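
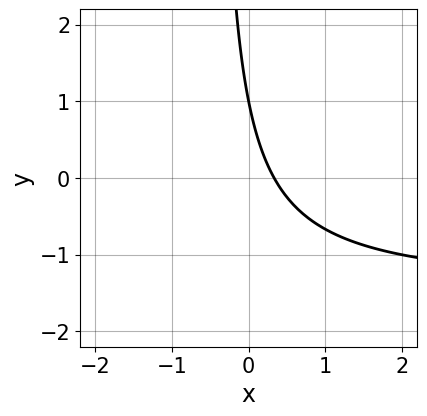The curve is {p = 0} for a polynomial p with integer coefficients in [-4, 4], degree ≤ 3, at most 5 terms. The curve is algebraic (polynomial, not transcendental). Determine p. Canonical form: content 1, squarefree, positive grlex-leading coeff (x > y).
2*x*y + 3*x + y - 1

1. deg p = 2. No degree-1 curve has this shape.
2. Against the integer gridlines: one y-axis crossing is at y = 1.
3. Solving for integer coefficients yields p as stated.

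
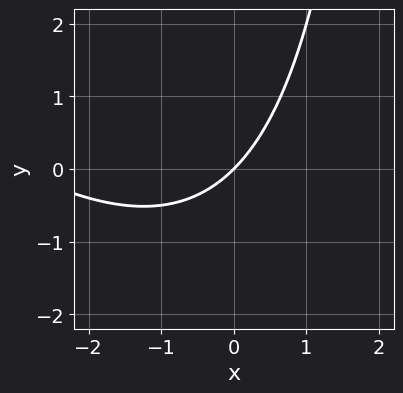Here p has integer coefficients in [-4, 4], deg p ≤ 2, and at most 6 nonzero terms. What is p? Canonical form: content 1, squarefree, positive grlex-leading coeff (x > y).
1. The degree is 2 — the shape is more complex than any degree-1 curve.
2. Against the integer gridlines: it meets the x-axis at x = 0 (among the integer gridlines); it crosses the y-axis at the gridline y = 0.
3. Assembling these constraints gives the stated polynomial.

x^2 + x*y + 3*x - 3*y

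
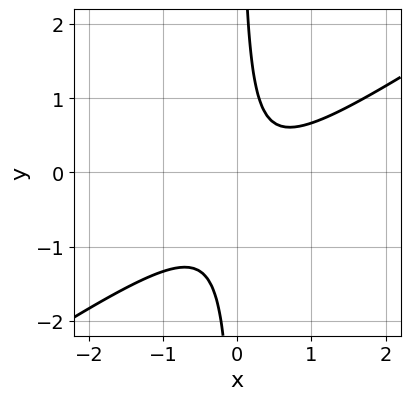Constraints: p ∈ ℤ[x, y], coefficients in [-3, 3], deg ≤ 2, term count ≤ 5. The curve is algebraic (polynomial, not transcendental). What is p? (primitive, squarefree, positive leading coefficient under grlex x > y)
2*x^2 - 3*x*y - x + 1

Degree: the shape is more complex than any degree-1 curve, so deg p = 2.
Observable constraints: no y-intercept at any integer in the box; the curve avoids every integer x-axis point in the box.
Together with the visible shape, these determine p as stated.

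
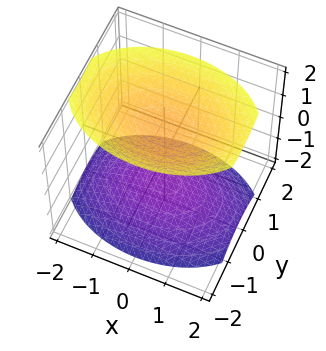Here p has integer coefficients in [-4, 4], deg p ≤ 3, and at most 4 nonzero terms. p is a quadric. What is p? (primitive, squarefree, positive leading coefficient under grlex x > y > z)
The picture has 2 separate pieces. Treating them together as one polynomial.
The degree is 2 — two separate bowl-shaped sheets opening away from each other; a quadric.
Symmetries: it's symmetric under z → −z, forcing even powers of z; the y ↦ −y reflection is a symmetry, so y appears only in even powers; it's symmetric under x → −x, forcing even powers of x.
Reading off the gridlines: no y-intercept at any integer in the box; it misses every integer gridline on the x-axis.
Matching integer coefficients to the picture gives p.

x^2 + 2*y^2 - 2*z^2 + 3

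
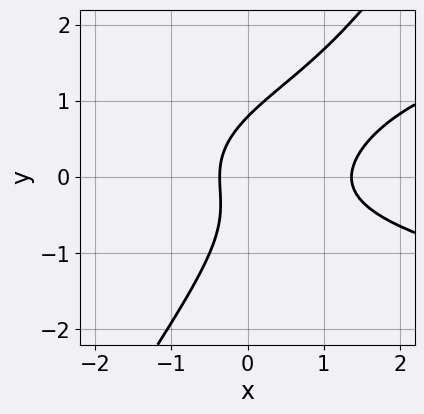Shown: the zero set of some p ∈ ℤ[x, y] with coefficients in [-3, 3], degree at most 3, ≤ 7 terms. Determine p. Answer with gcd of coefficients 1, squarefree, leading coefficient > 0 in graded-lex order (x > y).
3*x*y^2 - 2*y^3 - 2*x^2 + 2*x + 1

deg p = 3. A generic line meets the curve in up to 3 points.
Putting this together gives p.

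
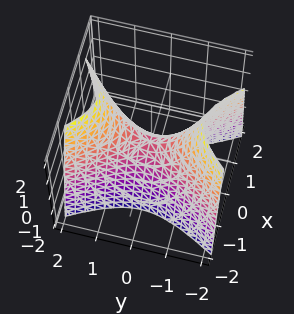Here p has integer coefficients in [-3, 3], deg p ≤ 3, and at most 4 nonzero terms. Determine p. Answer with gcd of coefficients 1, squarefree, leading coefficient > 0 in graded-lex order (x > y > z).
2*x^2 - y^2 + z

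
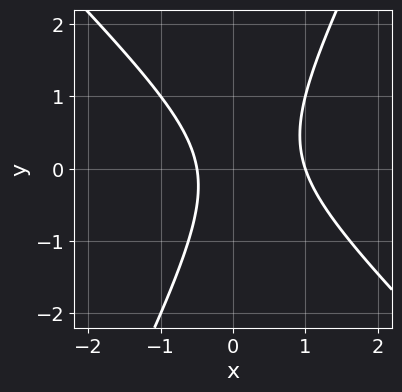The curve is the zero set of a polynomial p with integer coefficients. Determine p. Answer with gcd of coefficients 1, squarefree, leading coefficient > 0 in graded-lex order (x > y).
2*x^2 + x*y - y^2 - x - 1

First, degree: a generic line meets the curve in up to 2 points, so deg p = 2.
Then, observable constraints: it meets the x-axis at x = 1 (among the integer gridlines); the curve avoids every integer y-axis point in the box.
Finally, these observations pin down the coefficients.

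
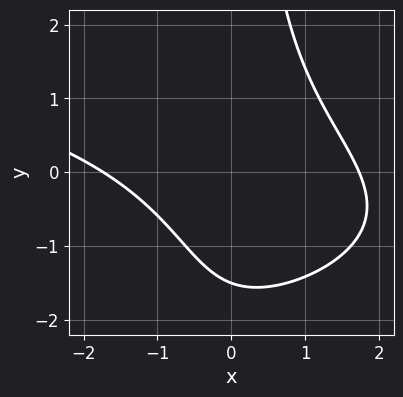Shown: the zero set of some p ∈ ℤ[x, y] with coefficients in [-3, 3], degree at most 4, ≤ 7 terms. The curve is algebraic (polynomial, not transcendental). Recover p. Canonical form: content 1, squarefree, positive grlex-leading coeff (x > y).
1. deg p = 3. A generic line meets the curve in up to 3 points.
2. Putting this together gives p.

x*y^2 + x^2 + 2*x*y - 2*y - 3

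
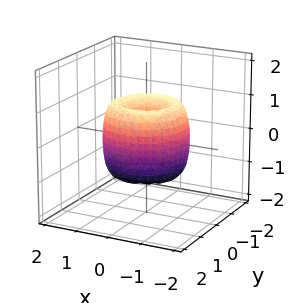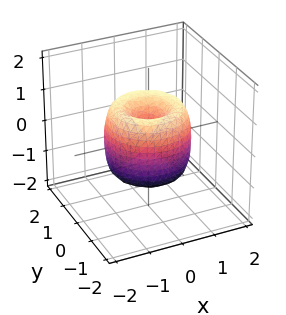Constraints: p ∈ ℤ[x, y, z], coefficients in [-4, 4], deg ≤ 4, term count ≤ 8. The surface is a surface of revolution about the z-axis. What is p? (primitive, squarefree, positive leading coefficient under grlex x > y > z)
2*x^4 + 4*x^2*y^2 + 2*y^4 - 3*x^2 - 3*y^2 + z^2

deg p = 4.
Symmetries: rotational symmetry about the z-axis ⇒ p depends on x, y only through x² + y².
Checking where it meets the axes: it crosses the y-axis at the gridline y = 0; it meets the z-axis at z = 0 (among the integer gridlines); one x-axis crossing is at x = 0; a circular section at z = 0 has radius between 1 and 2.
Assembling these constraints gives the stated polynomial.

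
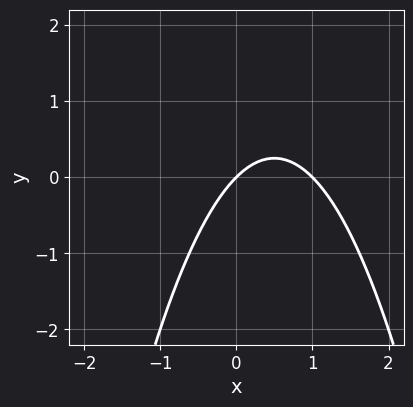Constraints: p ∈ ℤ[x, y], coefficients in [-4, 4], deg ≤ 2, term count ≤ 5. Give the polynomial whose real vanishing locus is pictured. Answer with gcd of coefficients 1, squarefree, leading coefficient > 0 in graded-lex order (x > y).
First, deg p = 2. No degree-1 curve has this shape.
Next, observable constraints: it meets the y-axis at y = 0 (among the integer gridlines); among the integer gridlines, it crosses the x-axis at x ∈ {0, 1}.
Finally, fitting integer coefficients to these (and the overall shape) gives p.

x^2 - x + y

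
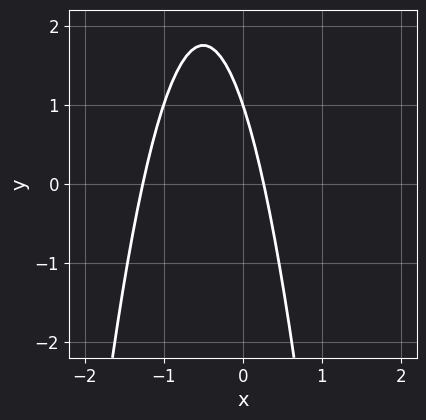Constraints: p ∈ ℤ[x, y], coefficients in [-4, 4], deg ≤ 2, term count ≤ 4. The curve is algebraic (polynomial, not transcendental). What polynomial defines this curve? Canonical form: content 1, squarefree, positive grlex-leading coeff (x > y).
The degree is 2 — the shape is more complex than any degree-1 curve.
Reading off the gridlines: it meets the y-axis at y = 1 (among the integer gridlines).
These observations pin down the coefficients.

3*x^2 + 3*x + y - 1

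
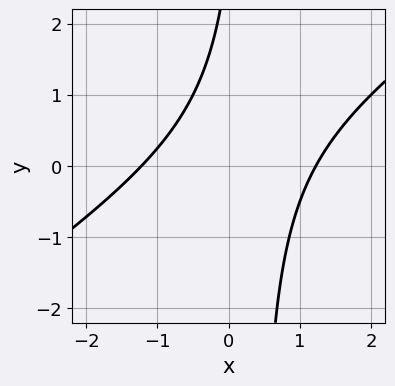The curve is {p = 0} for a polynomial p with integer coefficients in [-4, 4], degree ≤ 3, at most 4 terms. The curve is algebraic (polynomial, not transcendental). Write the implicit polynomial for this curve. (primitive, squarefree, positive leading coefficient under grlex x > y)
(a) deg p = 2. No degree-1 curve has this shape.
(b) Reading off the gridlines: it misses every integer gridline on the y-axis.
(c) These observations pin down the coefficients.

2*x^2 - 3*x*y + y - 3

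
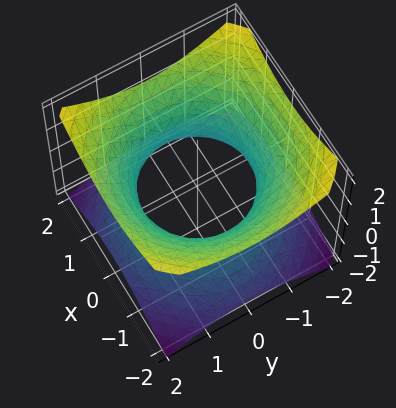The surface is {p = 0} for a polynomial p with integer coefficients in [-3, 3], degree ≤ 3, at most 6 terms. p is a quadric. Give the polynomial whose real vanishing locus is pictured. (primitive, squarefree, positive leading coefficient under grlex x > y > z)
2*x^2 + 2*y^2 - 3*z^2 - 3

(a) The degree is 2 — an hourglass — one-sheet hyperboloid; a quadric.
(b) Symmetries: mirror symmetry z ↦ −z ⇒ only even powers of z; the z-axis is an axis of rotation, so x and y enter only as x² + y².
(c) From the visible intercepts: a circular section at z = 1 has radius between 1 and 2; no z-intercept at any integer in the box.
(d) Matching integer coefficients to the picture gives p.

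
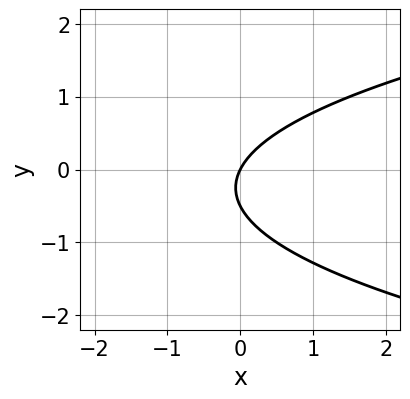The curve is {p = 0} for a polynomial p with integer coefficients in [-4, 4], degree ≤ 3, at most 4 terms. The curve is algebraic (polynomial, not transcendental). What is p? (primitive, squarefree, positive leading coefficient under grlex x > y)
First, the degree is 2 — the shape is more complex than any degree-1 curve.
Then, reading off the gridlines: one y-axis crossing is at y = 0; it meets the x-axis at x = 0 (among the integer gridlines).
Finally, matching integer coefficients to the picture gives p.

2*y^2 - 2*x + y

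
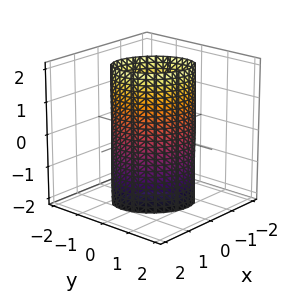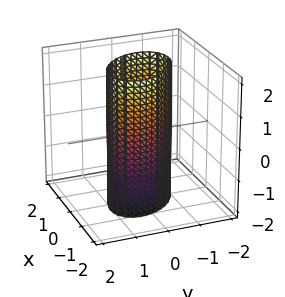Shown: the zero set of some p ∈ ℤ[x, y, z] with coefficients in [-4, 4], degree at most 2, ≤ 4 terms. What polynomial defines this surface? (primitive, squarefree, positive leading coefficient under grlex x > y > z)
3*x^2 + 2*x*y + 3*y^2 - 3

First, the degree is 2 — the shape is more complex than any degree-1 surface.
Then, reading off the gridlines: the y-axis gridline crossings are at y ∈ {-1, 1}; among the integer gridlines, it crosses the x-axis at x ∈ {-1, 1}.
Finally, fitting integer coefficients to these (and the overall shape) gives p.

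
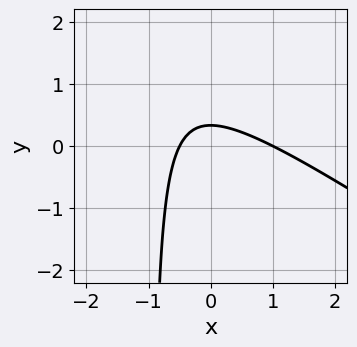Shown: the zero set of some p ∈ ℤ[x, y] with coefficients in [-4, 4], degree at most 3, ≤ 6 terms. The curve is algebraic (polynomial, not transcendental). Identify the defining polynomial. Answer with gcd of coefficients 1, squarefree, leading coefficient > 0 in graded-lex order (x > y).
2*x^2 + 3*x*y - x + 3*y - 1

First, degree: no degree-1 curve has this shape, so deg p = 2.
Then, reading off the gridlines: one x-axis crossing is at x = 1.
Finally, together with the visible shape, these determine p as stated.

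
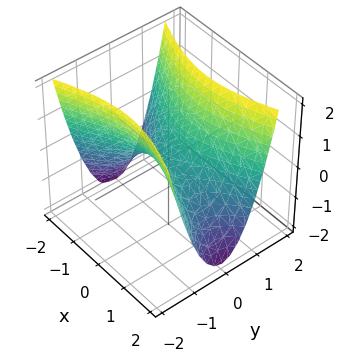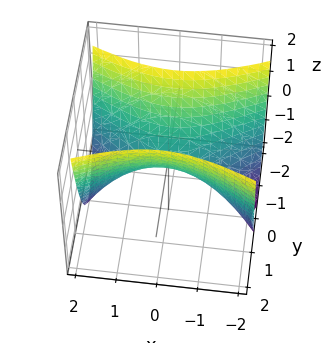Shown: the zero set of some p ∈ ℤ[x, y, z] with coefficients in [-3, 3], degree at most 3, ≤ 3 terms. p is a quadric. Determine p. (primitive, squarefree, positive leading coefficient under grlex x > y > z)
1. Degree: a hyperbolic paraboloid; a quadric, so deg p = 2.
2. Symmetries: mirror symmetry y ↦ −y ⇒ only even powers of y; mirror symmetry x ↦ −x ⇒ only even powers of x.
3. From the axis intercepts and sections: one x-axis crossing is at x = 0; it meets the z-axis at z = 0 (among the integer gridlines); it crosses the y-axis at the gridline y = 0.
4. The integer polynomial consistent with all of this is the stated p.

x^2 - 3*y^2 + 2*z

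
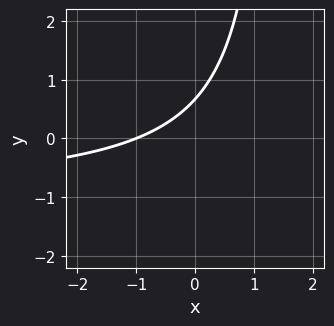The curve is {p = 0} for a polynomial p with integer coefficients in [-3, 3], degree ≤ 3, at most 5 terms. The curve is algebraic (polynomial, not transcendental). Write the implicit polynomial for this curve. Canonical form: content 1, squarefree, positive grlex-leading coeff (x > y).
The degree is 2 — a generic line meets the curve in up to 2 points.
Against the integer gridlines: it crosses the x-axis at the gridline x = -1.
Putting this together gives p.

2*x*y + 2*x - 3*y + 2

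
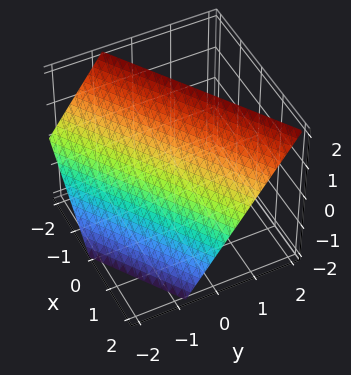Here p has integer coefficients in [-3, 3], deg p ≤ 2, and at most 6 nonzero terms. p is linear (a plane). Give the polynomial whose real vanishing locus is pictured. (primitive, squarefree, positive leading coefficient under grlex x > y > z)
2*x - 3*y + 2*z - 2

1. Degree: every cross-section is a straight line — this is a plane, so deg p = 1.
2. Checking where it meets the axes: it crosses the x-axis at the gridline x = 1; it meets the z-axis at z = 1 (among the integer gridlines).
3. These observations pin down the coefficients.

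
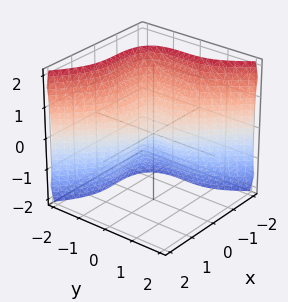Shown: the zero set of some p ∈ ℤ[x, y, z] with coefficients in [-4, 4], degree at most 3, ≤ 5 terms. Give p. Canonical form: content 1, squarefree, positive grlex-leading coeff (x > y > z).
(a) Degree: a generic line meets the surface in up to 3 points, so deg p = 3.
(b) Checking where it meets the axes: one x-axis crossing is at x = 0; one z-axis crossing is at z = 0; it meets the y-axis at y = 0 (among the integer gridlines).
(c) Putting this together gives p.

3*x^3 + 3*y^3 + 2*z^2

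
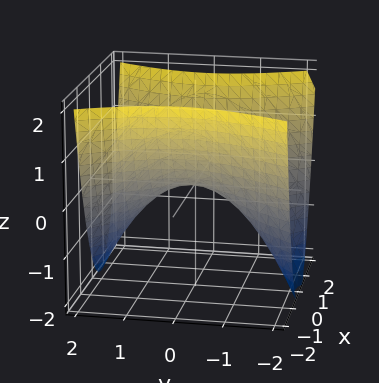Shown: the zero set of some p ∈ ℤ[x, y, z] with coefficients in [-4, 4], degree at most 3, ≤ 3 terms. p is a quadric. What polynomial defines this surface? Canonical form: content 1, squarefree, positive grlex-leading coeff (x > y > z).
The degree is 2 — a hyperbolic paraboloid; a quadric.
Symmetries: the x ↦ −x reflection is a symmetry, so x appears only in even powers; it's symmetric under y → −y, forcing even powers of y.
Checking where it meets the axes: it meets the z-axis at z = 0 (among the integer gridlines); it crosses the y-axis at the gridline y = 0.
The integer polynomial consistent with all of this is the stated p.

2*x^2 - y^2 - 2*z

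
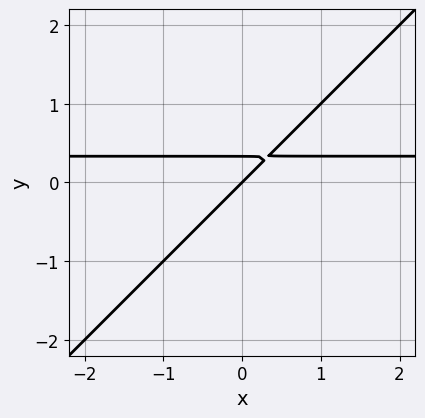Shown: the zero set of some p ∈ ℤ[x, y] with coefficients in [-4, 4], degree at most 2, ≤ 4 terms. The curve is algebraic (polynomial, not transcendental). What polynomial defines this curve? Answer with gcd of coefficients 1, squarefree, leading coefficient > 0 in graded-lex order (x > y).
1. The degree is 2 — the shape is more complex than any degree-1 curve.
2. Reading off the gridlines: it crosses the y-axis at the gridline y = 0; it crosses the x-axis at the gridline x = 0.
3. Putting this together gives p.

3*x*y - 3*y^2 - x + y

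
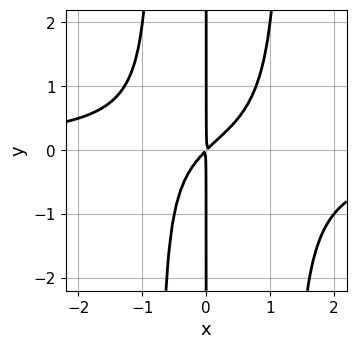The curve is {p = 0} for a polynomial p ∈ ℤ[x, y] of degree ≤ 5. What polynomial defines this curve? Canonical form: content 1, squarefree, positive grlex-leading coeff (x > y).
First, deg p = 4. The shape is more complex than any degree-3 curve.
Then, checking where it meets the axes: the visible y-axis segment lies entirely on the curve.
Finally, the integer polynomial consistent with all of this is the stated p.

2*x^3*y - x^2*y + 2*x^2 - 2*x*y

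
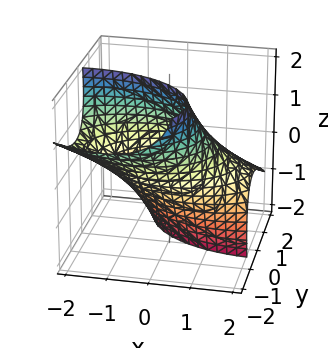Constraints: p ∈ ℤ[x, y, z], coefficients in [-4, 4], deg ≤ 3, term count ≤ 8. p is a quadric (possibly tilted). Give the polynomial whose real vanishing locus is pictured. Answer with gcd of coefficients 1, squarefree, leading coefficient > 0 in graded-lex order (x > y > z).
(a) deg p = 2.
(b) The integer polynomial consistent with all of this is the stated p.

x^2 + 2*x*z + 2*y^2 + 3*y*z + z^2 - 3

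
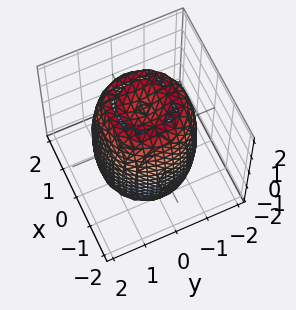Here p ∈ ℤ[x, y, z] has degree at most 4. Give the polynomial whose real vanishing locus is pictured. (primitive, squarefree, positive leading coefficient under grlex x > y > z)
1. Degree: the shape is more complex than any degree-3 surface, so deg p = 4.
2. Symmetries: rotational symmetry about the z-axis ⇒ p depends on x, y only through x² + y².
3. From the visible intercepts: a circular section at z = -2 has radius between 0 and 1.
4. Together with the visible shape, these determine p as stated.

2*x^4 + 4*x^2*y^2 + 2*y^4 - 3*x^2 - 3*y^2 + z^2 - 3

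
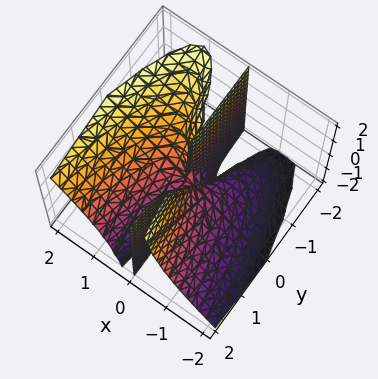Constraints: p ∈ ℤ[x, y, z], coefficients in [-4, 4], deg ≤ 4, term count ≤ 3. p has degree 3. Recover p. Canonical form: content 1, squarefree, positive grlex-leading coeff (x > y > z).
First, the degree is 3 — a generic line meets the surface in up to 3 points.
Then, from the visible intercepts: it meets the x-axis at x = 0 (among the integer gridlines); the visible z-axis segment lies entirely on the surface; every point of the y-axis in the box is on the surface.
Finally, together with the visible shape, these determine p as stated.

2*x^3 - 2*x^2*z - x*y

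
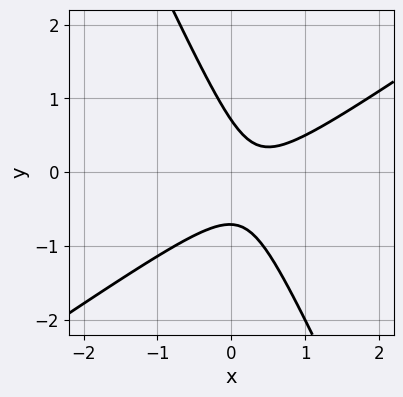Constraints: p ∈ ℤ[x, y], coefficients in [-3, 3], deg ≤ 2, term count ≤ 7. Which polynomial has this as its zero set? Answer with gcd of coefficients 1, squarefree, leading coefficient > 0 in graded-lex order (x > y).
3*x^2 - 3*x*y - 2*y^2 - 2*x + 1

1. Degree: no degree-1 curve has this shape, so deg p = 2.
2. Observable constraints: no x-intercept at any integer in the box.
3. These observations pin down the coefficients.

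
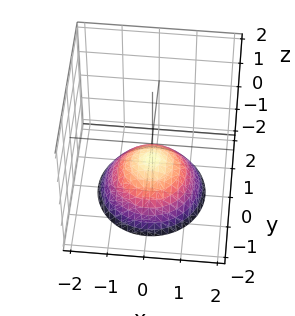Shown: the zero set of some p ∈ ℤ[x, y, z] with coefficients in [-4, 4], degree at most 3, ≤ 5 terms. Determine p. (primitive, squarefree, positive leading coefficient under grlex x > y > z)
1. Degree: the shape is more complex than any degree-1 surface, so deg p = 2.
2. Symmetry: every cross-section ⟂ z is a circle, so x, y appear only via x² + y².
3. Against the integer gridlines: a circular section at z = -1 has radius between 0 and 1; no y-intercept at any integer in the box; no x-intercept at any integer in the box.
4. The integer polynomial consistent with all of this is the stated p.

2*x^2 + 2*y^2 + 3*z + 2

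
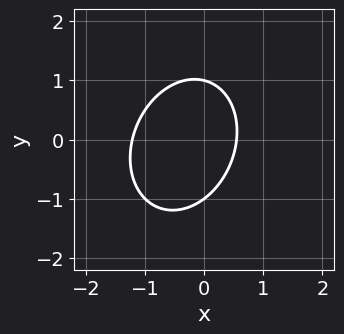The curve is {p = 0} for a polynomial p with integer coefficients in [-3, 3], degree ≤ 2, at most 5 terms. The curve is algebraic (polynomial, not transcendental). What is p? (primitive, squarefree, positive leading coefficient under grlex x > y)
3*x^2 - x*y + 2*y^2 + 2*x - 2

First, degree: the shape is more complex than any degree-1 curve, so deg p = 2.
Then, from the visible intercepts: the y-axis gridline crossings are at y ∈ {-1, 1}.
Finally, assembling these constraints gives the stated polynomial.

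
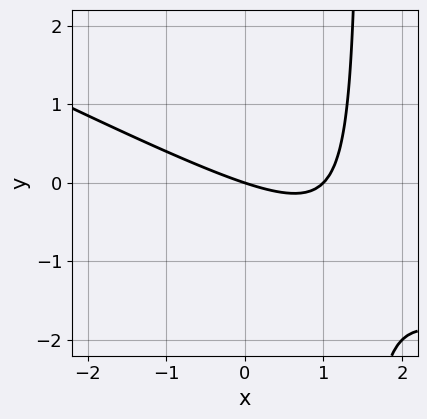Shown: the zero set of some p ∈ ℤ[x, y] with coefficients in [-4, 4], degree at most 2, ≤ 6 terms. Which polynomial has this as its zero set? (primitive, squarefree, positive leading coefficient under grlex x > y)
x^2 + 2*x*y - x - 3*y

The degree is 2 — a generic line meets the curve in up to 2 points.
Against the integer gridlines: it meets the y-axis at y = 0 (among the integer gridlines); among the integer gridlines, it crosses the x-axis at x ∈ {0, 1}.
Solving for integer coefficients yields p as stated.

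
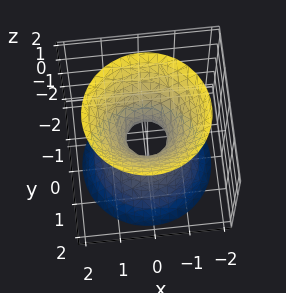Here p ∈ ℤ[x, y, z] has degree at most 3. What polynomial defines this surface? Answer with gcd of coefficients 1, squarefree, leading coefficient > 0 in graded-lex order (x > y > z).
1. The degree is 2 — an hourglass — one-sheet hyperboloid; a quadric.
2. Symmetries: mirror symmetry z ↦ −z ⇒ only even powers of z; the z-axis is an axis of rotation, so x and y enter only as x² + y².
3. From the visible intercepts: a circular section at z = 2 has radius between 1 and 2; it misses every integer gridline on the z-axis.
4. Fitting integer coefficients to these (and the overall shape) gives p.

3*x^2 + 3*y^2 - 2*z^2 - 1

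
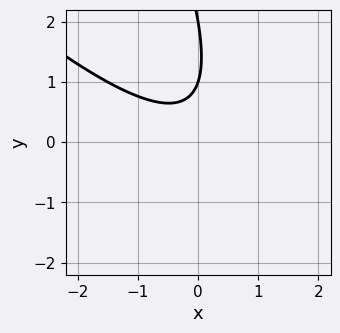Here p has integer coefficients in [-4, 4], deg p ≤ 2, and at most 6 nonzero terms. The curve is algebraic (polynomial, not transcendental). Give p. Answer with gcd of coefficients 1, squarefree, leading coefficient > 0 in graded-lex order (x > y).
2*x^2 + 3*x*y + y^2 - 3*y + 2

1. Degree: a generic line meets the curve in up to 2 points, so deg p = 2.
2. From the visible intercepts: the curve avoids every integer x-axis point in the box; the y-axis gridline crossings are at y ∈ {1, 2}.
3. Assembling these constraints gives the stated polynomial.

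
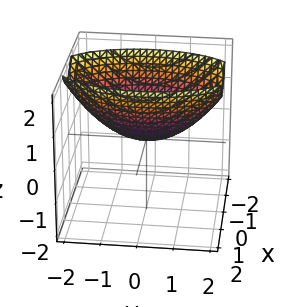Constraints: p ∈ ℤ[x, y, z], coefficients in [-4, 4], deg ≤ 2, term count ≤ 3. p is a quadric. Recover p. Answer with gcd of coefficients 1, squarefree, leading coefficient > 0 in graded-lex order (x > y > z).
3*x^2 + y^2 - 3*z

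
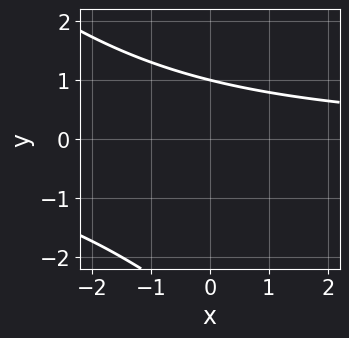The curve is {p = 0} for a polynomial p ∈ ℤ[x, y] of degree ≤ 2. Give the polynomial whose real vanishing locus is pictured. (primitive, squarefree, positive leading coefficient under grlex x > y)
1. The degree is 2 — no degree-1 curve has this shape.
2. From the axis intercepts and sections: the curve avoids every integer x-axis point in the box; one y-axis crossing is at y = 1.
3. Putting this together gives p.

x*y + y^2 + 2*y - 3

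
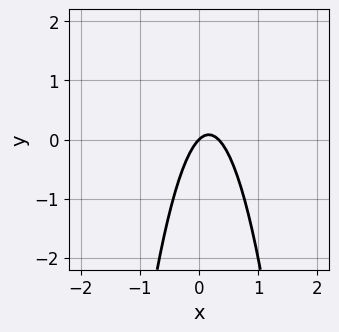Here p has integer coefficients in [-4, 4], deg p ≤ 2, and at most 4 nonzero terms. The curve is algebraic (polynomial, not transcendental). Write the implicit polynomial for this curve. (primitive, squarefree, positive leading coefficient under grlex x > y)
3*x^2 - x + y

1. deg p = 2.
2. Observable constraints: it crosses the y-axis at the gridline y = 0; it meets the x-axis at x = 0 (among the integer gridlines).
3. Matching integer coefficients to the picture gives p.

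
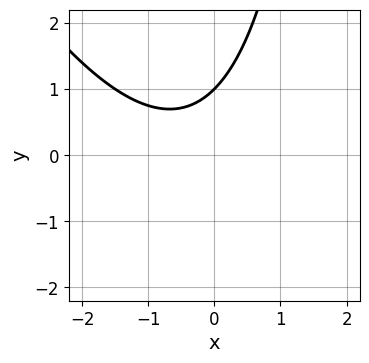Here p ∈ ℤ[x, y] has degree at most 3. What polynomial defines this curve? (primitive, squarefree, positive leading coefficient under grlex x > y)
First, deg p = 2.
Then, observable constraints: it misses every integer gridline on the x-axis; one y-axis crossing is at y = 1.
Finally, these observations pin down the coefficients.

2*x^2 + x*y + 2*x - 3*y + 3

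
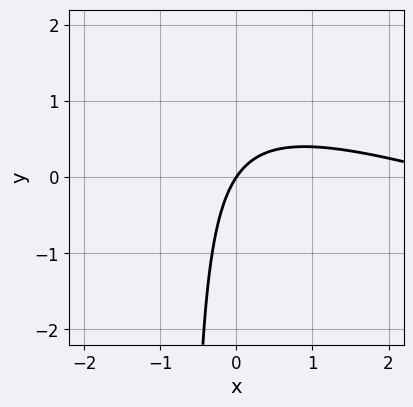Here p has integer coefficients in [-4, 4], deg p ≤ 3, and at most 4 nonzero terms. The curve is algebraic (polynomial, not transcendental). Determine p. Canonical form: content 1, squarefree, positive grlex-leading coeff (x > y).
(a) Degree: a generic line meets the curve in up to 2 points, so deg p = 2.
(b) Observable constraints: it crosses the x-axis at the gridline x = 0; it crosses the y-axis at the gridline y = 0.
(c) Solving for integer coefficients yields p as stated.

x^2 + 3*x*y - 3*x + 2*y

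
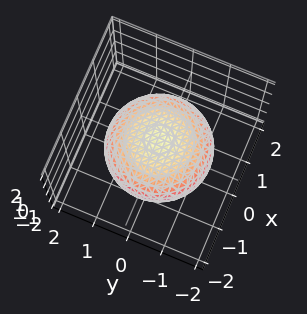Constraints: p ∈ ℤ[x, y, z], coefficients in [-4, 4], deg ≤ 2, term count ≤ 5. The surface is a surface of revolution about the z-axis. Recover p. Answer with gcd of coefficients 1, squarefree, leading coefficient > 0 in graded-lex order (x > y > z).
x^2 + y^2 + 2*z^2 - 2

deg p = 2.
Symmetries: rotational symmetry about the z-axis ⇒ p depends on x, y only through x² + y².
Reading off the gridlines: among the integer gridlines, it crosses the z-axis at z ∈ {-1, 1}; a circular section at z = 0 has radius between 1 and 2.
Solving for integer coefficients yields p as stated.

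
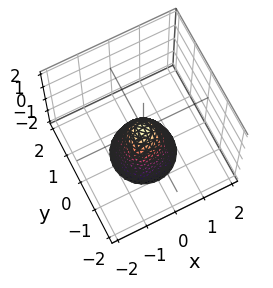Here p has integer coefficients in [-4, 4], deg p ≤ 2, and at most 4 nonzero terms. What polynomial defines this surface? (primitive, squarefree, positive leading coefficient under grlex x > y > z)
2*x^2 + 2*y^2 + z

(a) deg p = 2.
(b) Symmetries: the z-axis is an axis of rotation, so x and y enter only as x² + y².
(c) From the axis intercepts and sections: it meets the x-axis at x = 0 (among the integer gridlines); a circular section at z = -2 has radius exactly 1; it meets the y-axis at y = 0 (among the integer gridlines).
(d) Assembling these constraints gives the stated polynomial.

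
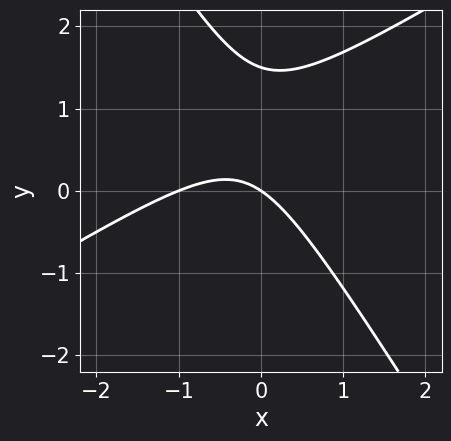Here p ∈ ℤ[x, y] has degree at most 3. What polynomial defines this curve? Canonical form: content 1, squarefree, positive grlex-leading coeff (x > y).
2*x^2 - 2*x*y - 2*y^2 + 2*x + 3*y

First, deg p = 2.
Next, reading off the gridlines: the x-axis gridline crossings are at x ∈ {-1, 0}; it crosses the y-axis at the gridline y = 0.
Finally, together with the visible shape, these determine p as stated.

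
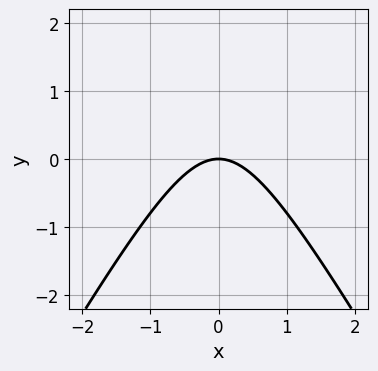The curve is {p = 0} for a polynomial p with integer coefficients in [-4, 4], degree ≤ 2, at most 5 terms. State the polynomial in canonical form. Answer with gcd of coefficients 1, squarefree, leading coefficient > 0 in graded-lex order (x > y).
3*x^2 - y^2 + 3*y

(a) deg p = 2. No degree-1 curve has this shape.
(b) Symmetries: mirror symmetry x ↦ −x ⇒ only even powers of x.
(c) From the visible intercepts: it crosses the x-axis at the gridline x = 0; one y-axis crossing is at y = 0.
(d) Assembling these constraints gives the stated polynomial.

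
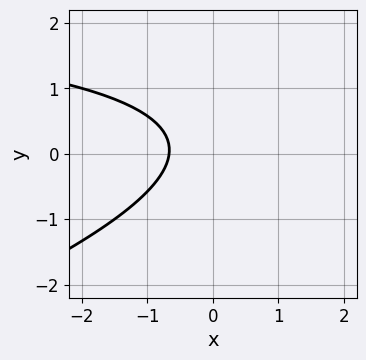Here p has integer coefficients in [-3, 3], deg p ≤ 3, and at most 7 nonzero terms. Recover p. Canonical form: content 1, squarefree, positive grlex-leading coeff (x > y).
x*y - 3*y^2 - 3*x + y - 2

deg p = 2.
From the visible intercepts: the curve avoids every integer y-axis point in the box.
Together with the visible shape, these determine p as stated.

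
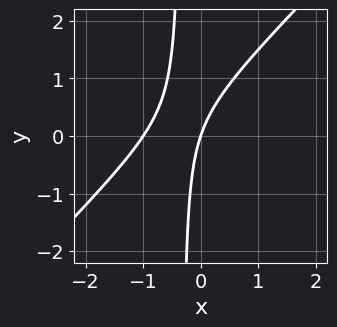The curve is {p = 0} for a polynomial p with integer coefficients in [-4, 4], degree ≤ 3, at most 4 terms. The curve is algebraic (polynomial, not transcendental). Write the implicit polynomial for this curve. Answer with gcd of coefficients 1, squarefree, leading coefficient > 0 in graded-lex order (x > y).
3*x^2 - 3*x*y + 3*x - y

First, the degree is 2 — no degree-1 curve has this shape.
Then, against the integer gridlines: among the integer gridlines, it crosses the x-axis at x ∈ {-1, 0}; it crosses the y-axis at the gridline y = 0.
Finally, these observations pin down the coefficients.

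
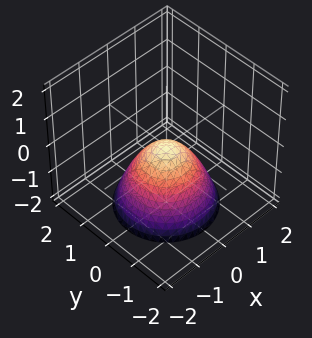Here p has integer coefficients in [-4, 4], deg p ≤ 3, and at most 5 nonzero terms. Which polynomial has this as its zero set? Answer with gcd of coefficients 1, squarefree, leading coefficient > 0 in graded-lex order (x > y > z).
x^2 + y^2 + z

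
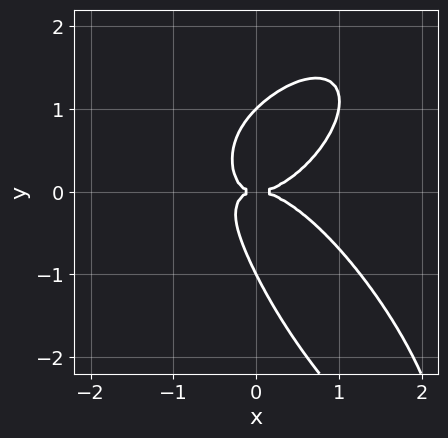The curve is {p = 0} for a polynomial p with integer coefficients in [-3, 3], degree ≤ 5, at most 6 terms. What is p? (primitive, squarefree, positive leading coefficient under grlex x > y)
First, deg p = 4.
Next, against the integer gridlines: among the integer gridlines, it crosses the y-axis at y ∈ {-1, 0, 1}; it crosses the x-axis at the gridline x = 0.
Finally, fitting integer coefficients to these (and the overall shape) gives p.

2*x^4 + x*y^3 + y^4 - 3*x*y^2 - y^2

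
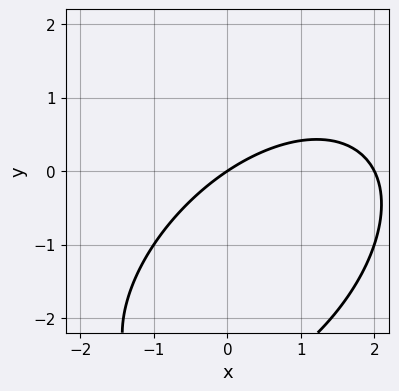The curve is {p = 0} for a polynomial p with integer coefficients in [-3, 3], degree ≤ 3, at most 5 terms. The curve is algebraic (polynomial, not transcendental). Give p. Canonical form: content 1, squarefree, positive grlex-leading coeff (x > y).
x^2 - x*y + y^2 - 2*x + 3*y

1. deg p = 2. The shape is more complex than any degree-1 curve.
2. From the visible intercepts: one y-axis crossing is at y = 0; the x-axis gridline crossings are at x ∈ {0, 2}.
3. Fitting integer coefficients to these (and the overall shape) gives p.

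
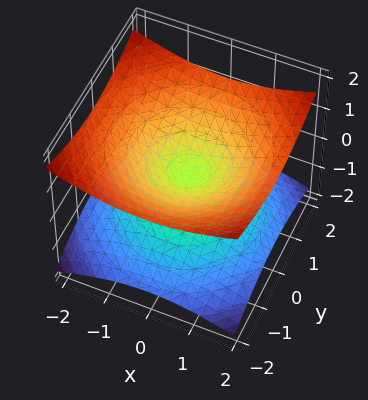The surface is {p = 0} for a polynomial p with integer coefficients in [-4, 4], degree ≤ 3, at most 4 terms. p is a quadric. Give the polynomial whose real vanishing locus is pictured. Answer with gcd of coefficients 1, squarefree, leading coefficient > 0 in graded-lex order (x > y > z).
1. Degree: a double cone through the origin; a quadric, so deg p = 2.
2. Symmetries: the surface is invariant under rotation about z: p = q(x² + y², z); it's symmetric under z → −z, forcing even powers of z.
3. Against the integer gridlines: it crosses the x-axis at the gridline x = 0; it meets the z-axis at z = 0 (among the integer gridlines).
4. Fitting integer coefficients to these (and the overall shape) gives p.

x^2 + y^2 - 3*z^2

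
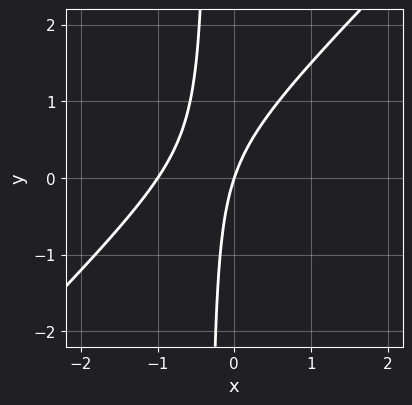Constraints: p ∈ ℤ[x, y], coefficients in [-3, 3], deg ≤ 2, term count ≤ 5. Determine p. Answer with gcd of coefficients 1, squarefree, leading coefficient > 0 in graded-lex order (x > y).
3*x^2 - 3*x*y + 3*x - y

First, the degree is 2 — no degree-1 curve has this shape.
Then, reading off the gridlines: the x-axis gridline crossings are at x ∈ {-1, 0}; it meets the y-axis at y = 0 (among the integer gridlines).
Finally, putting this together gives p.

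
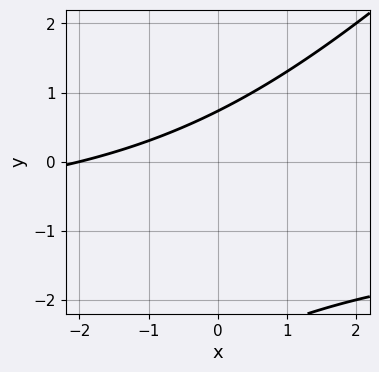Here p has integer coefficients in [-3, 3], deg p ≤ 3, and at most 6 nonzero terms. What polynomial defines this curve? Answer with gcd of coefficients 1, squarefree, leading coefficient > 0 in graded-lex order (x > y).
1. deg p = 2. A generic line meets the curve in up to 2 points.
2. Against the integer gridlines: it meets the x-axis at x = -2 (among the integer gridlines).
3. Solving for integer coefficients yields p as stated.

x*y - y^2 + x - 2*y + 2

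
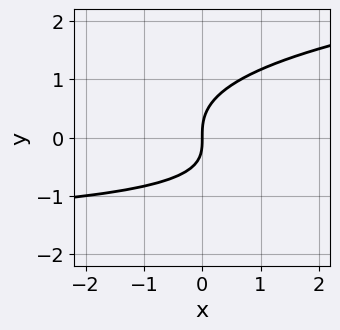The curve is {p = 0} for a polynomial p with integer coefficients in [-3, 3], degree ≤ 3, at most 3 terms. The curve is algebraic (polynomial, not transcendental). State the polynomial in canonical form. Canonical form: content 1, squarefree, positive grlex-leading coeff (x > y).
First, the degree is 3 — a generic line meets the curve in up to 3 points.
Then, against the integer gridlines: it crosses the x-axis at the gridline x = 0; one y-axis crossing is at y = 0.
Finally, solving for integer coefficients yields p as stated.

2*y^3 - x*y - 2*x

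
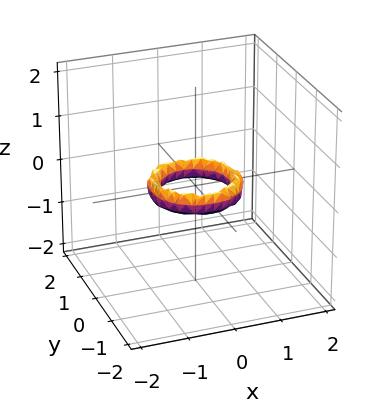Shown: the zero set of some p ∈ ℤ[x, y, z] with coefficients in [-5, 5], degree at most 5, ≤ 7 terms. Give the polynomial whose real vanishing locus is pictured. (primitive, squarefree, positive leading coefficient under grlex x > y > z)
2*x^4 + 4*x^2*y^2 + 2*y^4 - 3*x^2 - 3*y^2 + 2*z^2 + 1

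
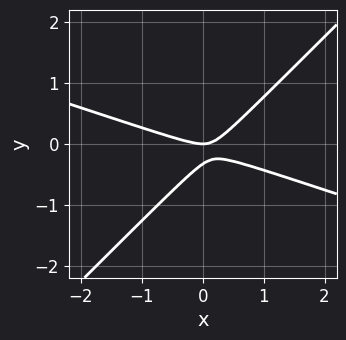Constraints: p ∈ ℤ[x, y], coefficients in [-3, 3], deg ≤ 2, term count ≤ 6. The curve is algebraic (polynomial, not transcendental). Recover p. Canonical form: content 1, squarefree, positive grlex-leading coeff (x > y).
The degree is 2 — no degree-1 curve has this shape.
Against the integer gridlines: it meets the x-axis at x = 0 (among the integer gridlines); it meets the y-axis at y = 0 (among the integer gridlines).
Putting this together gives p.

x^2 + 2*x*y - 3*y^2 - y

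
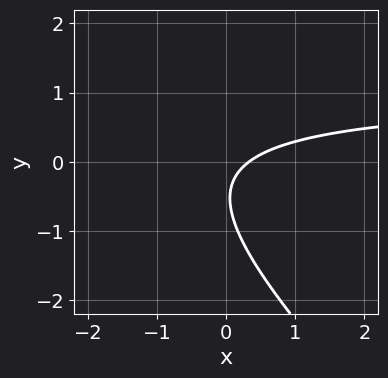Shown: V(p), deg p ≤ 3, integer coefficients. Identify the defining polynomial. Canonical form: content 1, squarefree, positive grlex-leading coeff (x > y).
Degree: a generic line meets the curve in up to 2 points, so deg p = 2.
Reading off the gridlines: no y-intercept at any integer in the box.
Solving for integer coefficients yields p as stated.

3*x*y + 3*y^2 - 3*x + 3*y + 1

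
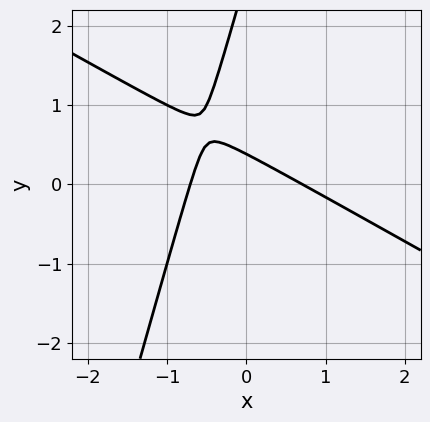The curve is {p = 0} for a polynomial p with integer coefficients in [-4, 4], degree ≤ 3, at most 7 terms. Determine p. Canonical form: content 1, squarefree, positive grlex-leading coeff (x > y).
(a) deg p = 2. No degree-1 curve has this shape.
(b) Putting this together gives p.

2*x^2 + 3*x*y - y^2 + 3*y - 1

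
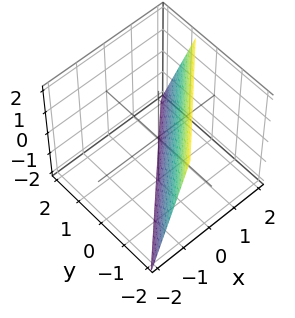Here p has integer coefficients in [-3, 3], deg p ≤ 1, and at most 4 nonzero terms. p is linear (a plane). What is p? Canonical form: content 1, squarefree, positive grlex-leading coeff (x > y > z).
1. The degree is 1 — the surface is flat (a plane).
2. Observable constraints: it meets the z-axis at z = -2 (among the integer gridlines).
3. Putting this together gives p.

3*x - 3*y - z - 2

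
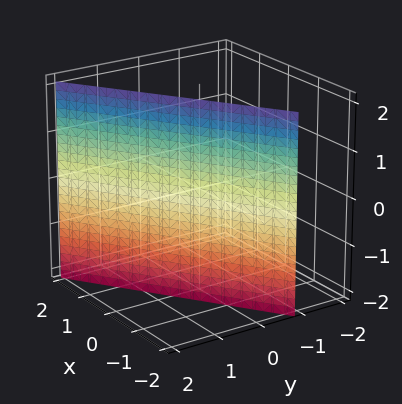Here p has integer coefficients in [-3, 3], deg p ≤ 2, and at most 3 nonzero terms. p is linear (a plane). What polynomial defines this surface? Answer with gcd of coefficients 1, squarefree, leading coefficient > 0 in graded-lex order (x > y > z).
(a) The degree is 1 — the surface is flat (a plane).
(b) Observable constraints: one x-axis crossing is at x = -1; it misses every integer gridline on the z-axis.
(c) Matching integer coefficients to the picture gives p.

2*x - 3*y + 2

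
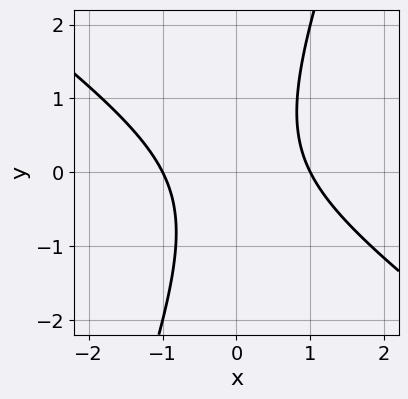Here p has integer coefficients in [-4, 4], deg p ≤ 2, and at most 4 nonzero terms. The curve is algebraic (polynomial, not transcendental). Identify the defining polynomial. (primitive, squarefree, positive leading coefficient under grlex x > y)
2*x^2 + 2*x*y - y^2 - 2

1. The degree is 2 — a generic line meets the curve in up to 2 points.
2. Checking where it meets the axes: the curve avoids every integer y-axis point in the box; among the integer gridlines, it crosses the x-axis at x ∈ {-1, 1}.
3. Assembling these constraints gives the stated polynomial.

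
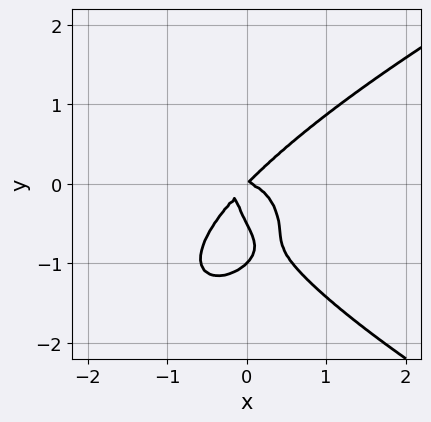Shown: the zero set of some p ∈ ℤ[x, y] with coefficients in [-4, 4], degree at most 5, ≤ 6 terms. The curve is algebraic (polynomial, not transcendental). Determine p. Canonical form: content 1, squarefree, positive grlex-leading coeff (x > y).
2*y^4 - 3*x^3 + 3*y^3 - x*y + y^2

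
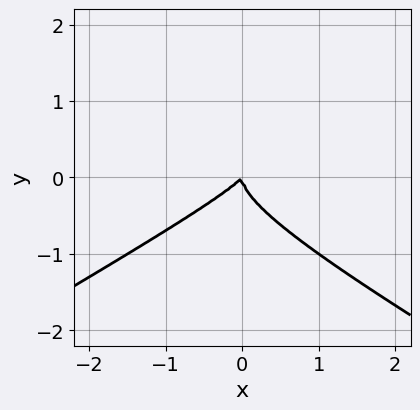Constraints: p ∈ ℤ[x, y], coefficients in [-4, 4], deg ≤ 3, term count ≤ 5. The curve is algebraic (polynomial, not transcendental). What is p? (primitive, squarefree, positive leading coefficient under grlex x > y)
x^2*y - 3*y^3 - x^2 + x*y

1. Degree: a generic line meets the curve in up to 3 points, so deg p = 3.
2. Checking where it meets the axes: one y-axis crossing is at y = 0; it crosses the x-axis at the gridline x = 0.
3. Solving for integer coefficients yields p as stated.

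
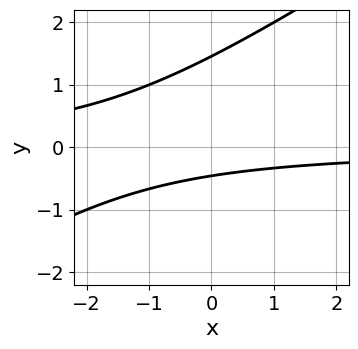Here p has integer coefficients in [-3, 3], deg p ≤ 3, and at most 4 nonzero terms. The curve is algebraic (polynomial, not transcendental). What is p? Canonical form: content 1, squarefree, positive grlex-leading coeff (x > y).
First, deg p = 2. No degree-1 curve has this shape.
Next, from the axis intercepts and sections: it misses every integer gridline on the x-axis.
Finally, the integer polynomial consistent with all of this is the stated p.

2*x*y - 3*y^2 + 3*y + 2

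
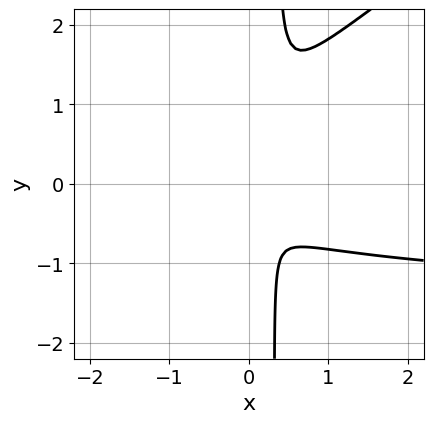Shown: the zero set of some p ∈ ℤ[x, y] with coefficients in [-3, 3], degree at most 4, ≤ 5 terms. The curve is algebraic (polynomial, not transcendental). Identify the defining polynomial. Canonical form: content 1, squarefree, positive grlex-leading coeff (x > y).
2*x^2*y - 3*x*y^2 + 3*x^2 + y^2

First, deg p = 3.
Finally, matching integer coefficients to the picture gives p.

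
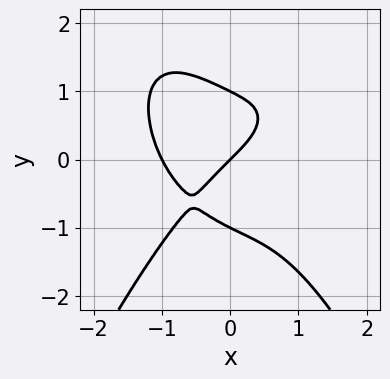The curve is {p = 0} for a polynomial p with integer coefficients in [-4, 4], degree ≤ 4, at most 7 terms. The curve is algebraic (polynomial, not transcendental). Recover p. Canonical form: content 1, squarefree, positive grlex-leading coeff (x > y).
First, degree: the shape is more complex than any degree-3 curve, so deg p = 4.
Then, observable constraints: the x-axis gridline crossings are at x ∈ {-1, 0}; among the integer gridlines, it crosses the y-axis at y ∈ {-1, 0, 1}.
Finally, together with the visible shape, these determine p as stated.

2*x^4 - x^2*y + 2*y^3 + 2*x - 2*y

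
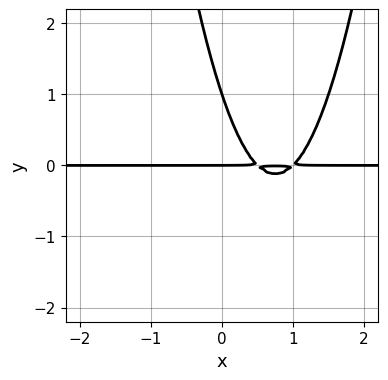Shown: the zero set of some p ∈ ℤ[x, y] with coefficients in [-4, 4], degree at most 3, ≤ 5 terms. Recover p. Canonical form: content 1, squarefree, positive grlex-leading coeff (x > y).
(a) deg p = 3. The shape is more complex than any degree-2 curve.
(b) Observable constraints: the y-axis gridline crossings are at y ∈ {0, 1}; every point of the x-axis in the box is on the curve.
(c) Matching integer coefficients to the picture gives p.

2*x^2*y - 3*x*y - y^2 + y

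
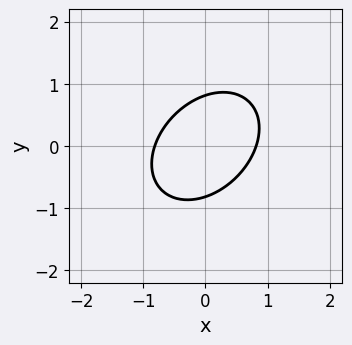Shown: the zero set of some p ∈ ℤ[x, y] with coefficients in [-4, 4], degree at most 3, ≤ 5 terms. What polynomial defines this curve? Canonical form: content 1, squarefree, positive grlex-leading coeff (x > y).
3*x^2 - 2*x*y + 3*y^2 - 2

1. The degree is 2 — the shape is more complex than any degree-1 curve.
2. Putting this together gives p.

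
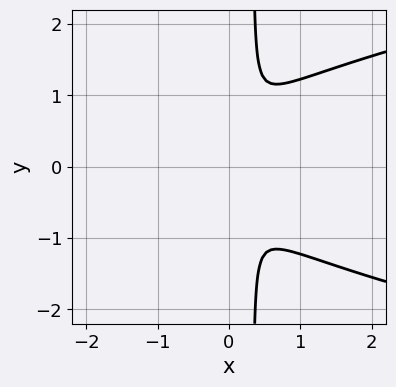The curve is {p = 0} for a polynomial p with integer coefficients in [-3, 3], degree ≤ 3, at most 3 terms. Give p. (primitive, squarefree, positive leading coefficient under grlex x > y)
Degree: a generic line meets the curve in up to 3 points, so deg p = 3.
Symmetries: the y ↦ −y reflection is a symmetry, so y appears only in even powers.
Matching integer coefficients to the picture gives p.

3*x*y^2 - 3*x^2 - y^2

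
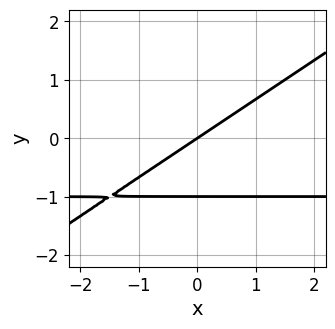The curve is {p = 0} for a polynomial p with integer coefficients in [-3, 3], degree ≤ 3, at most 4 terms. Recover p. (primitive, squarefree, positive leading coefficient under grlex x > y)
2*x*y - 3*y^2 + 2*x - 3*y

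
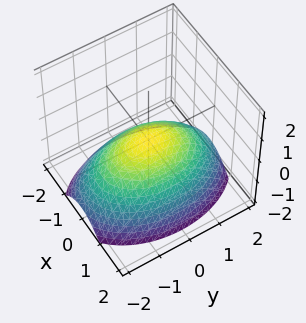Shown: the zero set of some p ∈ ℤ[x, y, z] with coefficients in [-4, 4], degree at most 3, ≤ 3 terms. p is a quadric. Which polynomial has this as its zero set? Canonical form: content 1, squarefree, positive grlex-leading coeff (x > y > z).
deg p = 2. A single bowl opening along one axis; a quadric.
Symmetries: mirror symmetry y ↦ −y ⇒ only even powers of y; it's symmetric under x → −x, forcing even powers of x.
From the visible intercepts: it meets the y-axis at y = 0 (among the integer gridlines); it crosses the z-axis at the gridline z = 0.
Solving for integer coefficients yields p as stated.

2*x^2 + y^2 + 3*z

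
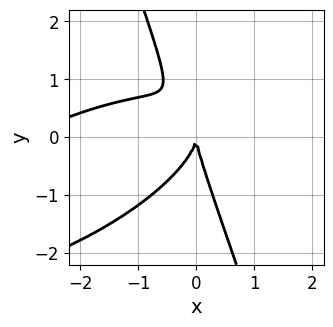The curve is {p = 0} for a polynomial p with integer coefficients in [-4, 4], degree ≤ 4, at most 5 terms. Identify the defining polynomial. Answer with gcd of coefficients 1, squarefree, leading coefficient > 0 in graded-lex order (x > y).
x^3 - 2*x^2*y + 2*x*y^2 + y^3 + 3*x^2

1. Degree: the shape is more complex than any degree-2 curve, so deg p = 3.
2. Reading off the gridlines: it crosses the y-axis at the gridline y = 0; it crosses the x-axis at the gridline x = 0.
3. Putting this together gives p.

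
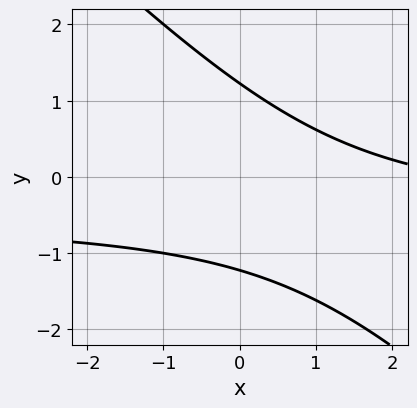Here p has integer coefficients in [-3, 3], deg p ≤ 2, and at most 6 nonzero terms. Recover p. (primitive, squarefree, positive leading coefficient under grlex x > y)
2*x*y + 2*y^2 + x - 3

deg p = 2. No degree-1 curve has this shape.
Checking where it meets the axes: it misses every integer gridline on the x-axis.
Matching integer coefficients to the picture gives p.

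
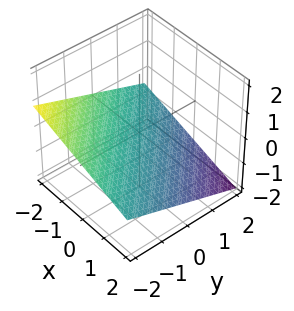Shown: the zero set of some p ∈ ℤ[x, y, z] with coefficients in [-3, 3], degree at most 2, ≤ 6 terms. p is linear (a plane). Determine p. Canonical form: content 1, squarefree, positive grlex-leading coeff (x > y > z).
x + y + 3*z + 2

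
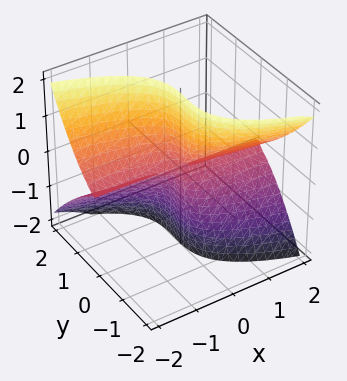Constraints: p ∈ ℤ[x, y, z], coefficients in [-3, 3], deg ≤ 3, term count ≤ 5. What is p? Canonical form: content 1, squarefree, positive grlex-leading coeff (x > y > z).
3*x*z^2 + 3*y^3 + y^2*z

(a) deg p = 3.
(b) Against the integer gridlines: it meets the y-axis at y = 0 (among the integer gridlines); every point of the z-axis in the box is on the surface; the visible x-axis segment lies entirely on the surface.
(c) Solving for integer coefficients yields p as stated.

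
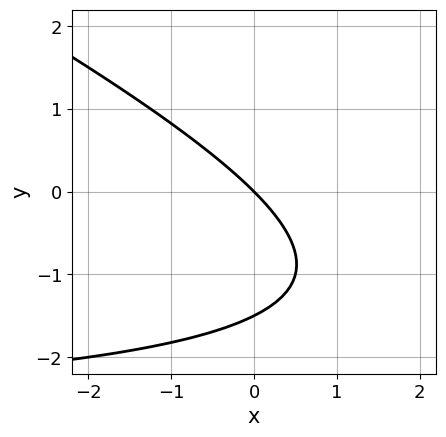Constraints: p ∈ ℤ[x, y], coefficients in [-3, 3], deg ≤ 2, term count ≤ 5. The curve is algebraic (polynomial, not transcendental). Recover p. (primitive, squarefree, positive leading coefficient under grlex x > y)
First, deg p = 2. A generic line meets the curve in up to 2 points.
Next, against the integer gridlines: it meets the y-axis at y = 0 (among the integer gridlines); it crosses the x-axis at the gridline x = 0.
Finally, the integer polynomial consistent with all of this is the stated p.

x*y + 2*y^2 + 3*x + 3*y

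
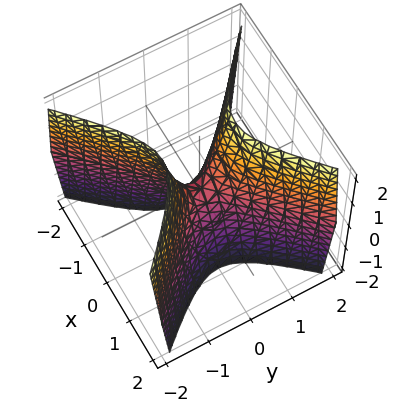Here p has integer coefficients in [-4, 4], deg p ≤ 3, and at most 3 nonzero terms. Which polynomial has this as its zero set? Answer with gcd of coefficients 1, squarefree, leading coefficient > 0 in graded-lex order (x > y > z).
3*x^2 - 3*y^2 + z

Degree: a saddle surface; a quadric, so deg p = 2.
Symmetries: mirror symmetry x ↦ −x ⇒ only even powers of x; the y ↦ −y reflection is a symmetry, so y appears only in even powers.
From the axis intercepts and sections: it crosses the z-axis at the gridline z = 0; it crosses the y-axis at the gridline y = 0; it meets the x-axis at x = 0 (among the integer gridlines).
Putting this together gives p.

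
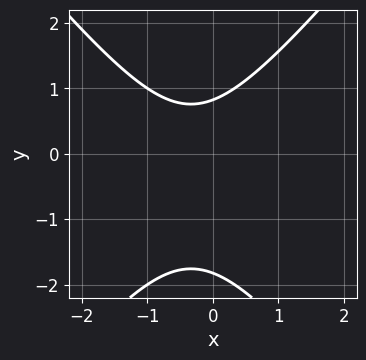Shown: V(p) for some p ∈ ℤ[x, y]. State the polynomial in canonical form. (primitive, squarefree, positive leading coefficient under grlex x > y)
3*x^2 - 2*y^2 + 2*x - 2*y + 3

(a) Degree: the shape is more complex than any degree-1 curve, so deg p = 2.
(b) Reading off the gridlines: the curve avoids every integer x-axis point in the box.
(c) Putting this together gives p.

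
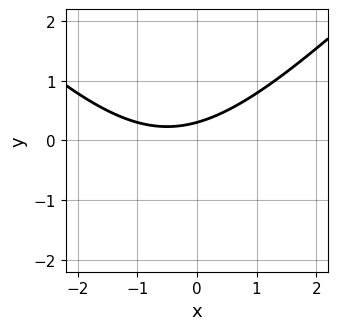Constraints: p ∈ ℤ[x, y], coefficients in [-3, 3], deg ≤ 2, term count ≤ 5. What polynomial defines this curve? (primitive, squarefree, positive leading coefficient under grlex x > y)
x^2 - y^2 + x - 3*y + 1

(a) deg p = 2. The shape is more complex than any degree-1 curve.
(b) Observable constraints: the curve avoids every integer x-axis point in the box.
(c) These observations pin down the coefficients.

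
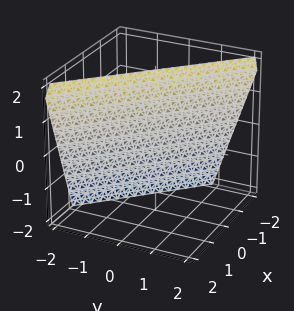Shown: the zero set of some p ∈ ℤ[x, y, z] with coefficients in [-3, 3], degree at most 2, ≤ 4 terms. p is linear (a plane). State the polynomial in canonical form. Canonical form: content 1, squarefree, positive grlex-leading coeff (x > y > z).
1. Degree: every cross-section is a straight line — this is a plane, so deg p = 1.
2. Reading off the gridlines: it crosses the z-axis at the gridline z = 2.
3. Together with the visible shape, these determine p as stated.

3*x + 3*y - z + 2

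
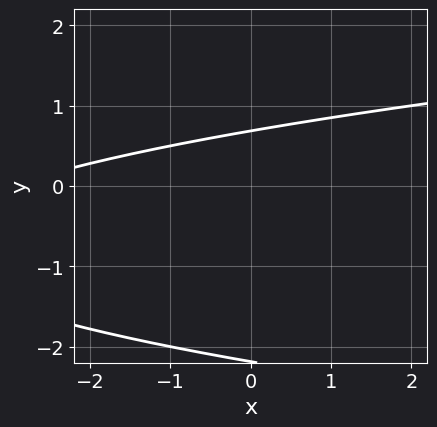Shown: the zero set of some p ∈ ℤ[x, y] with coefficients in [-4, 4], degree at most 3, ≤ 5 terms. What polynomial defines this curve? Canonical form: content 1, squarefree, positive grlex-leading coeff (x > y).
1. deg p = 2. A generic line meets the curve in up to 2 points.
2. From the visible intercepts: no x-intercept at any integer in the box.
3. Together with the visible shape, these determine p as stated.

2*y^2 - x + 3*y - 3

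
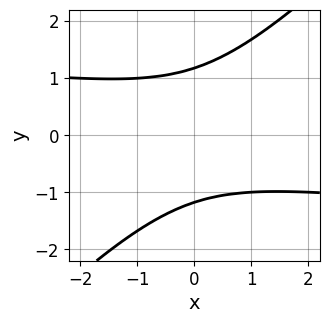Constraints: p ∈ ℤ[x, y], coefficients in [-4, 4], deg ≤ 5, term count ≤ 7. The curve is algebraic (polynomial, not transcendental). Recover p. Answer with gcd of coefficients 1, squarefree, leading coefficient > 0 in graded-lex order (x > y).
(a) deg p = 4. No degree-3 curve has this shape.
(b) From the axis intercepts and sections: the curve avoids every integer x-axis point in the box.
(c) Fitting integer coefficients to these (and the overall shape) gives p.

3*x*y^3 - 3*y^4 + x^2 + 2*y^2 + 3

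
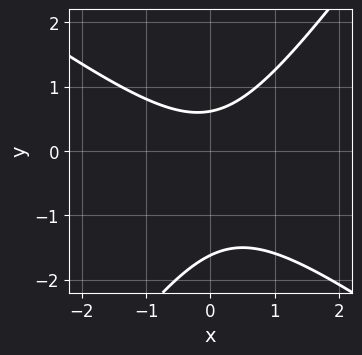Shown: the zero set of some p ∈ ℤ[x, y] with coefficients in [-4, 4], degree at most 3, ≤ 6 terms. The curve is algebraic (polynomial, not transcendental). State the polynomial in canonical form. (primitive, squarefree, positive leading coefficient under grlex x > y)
3*x^2 + 2*x*y - 3*y^2 - 3*y + 3

(a) Degree: a generic line meets the curve in up to 2 points, so deg p = 2.
(b) Checking where it meets the axes: no x-intercept at any integer in the box.
(c) Fitting integer coefficients to these (and the overall shape) gives p.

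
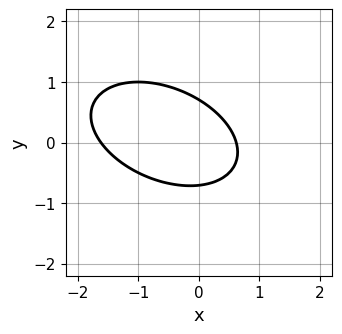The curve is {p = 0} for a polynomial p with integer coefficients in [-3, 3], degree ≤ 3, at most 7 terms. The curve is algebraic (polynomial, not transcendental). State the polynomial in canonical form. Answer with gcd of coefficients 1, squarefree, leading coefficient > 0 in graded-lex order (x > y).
First, the degree is 2 — a generic line meets the curve in up to 2 points.
Finally, matching integer coefficients to the picture gives p.

x^2 + x*y + 2*y^2 + x - 1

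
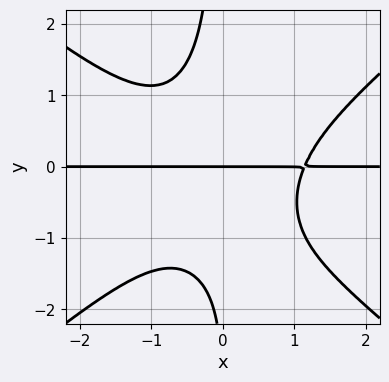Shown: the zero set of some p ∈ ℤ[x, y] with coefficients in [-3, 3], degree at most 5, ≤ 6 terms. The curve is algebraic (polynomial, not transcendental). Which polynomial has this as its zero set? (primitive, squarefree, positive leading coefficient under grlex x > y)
2*x^3*y - 3*x*y^3 - 2*x*y^2 - y^2 - 3*y

(a) deg p = 4. A generic line meets the curve in up to 4 points.
(b) Reading off the gridlines: it meets the y-axis at y = 0 (among the integer gridlines); every point of the x-axis in the box is on the curve.
(c) The integer polynomial consistent with all of this is the stated p.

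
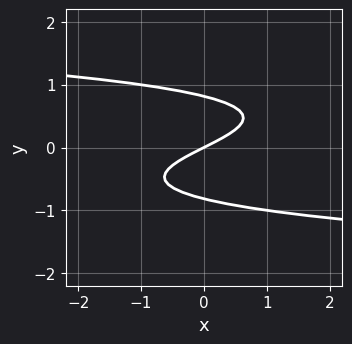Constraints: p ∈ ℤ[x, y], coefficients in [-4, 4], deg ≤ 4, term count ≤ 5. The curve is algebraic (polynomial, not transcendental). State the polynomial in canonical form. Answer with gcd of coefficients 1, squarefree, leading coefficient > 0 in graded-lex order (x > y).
1. deg p = 3. No degree-2 curve has this shape.
2. Reading off the gridlines: one x-axis crossing is at x = 0; it crosses the y-axis at the gridline y = 0.
3. Together with the visible shape, these determine p as stated.

3*y^3 + x - 2*y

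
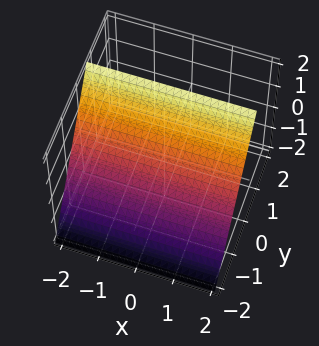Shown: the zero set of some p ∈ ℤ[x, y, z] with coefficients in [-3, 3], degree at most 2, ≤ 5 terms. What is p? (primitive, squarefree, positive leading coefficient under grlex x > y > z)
Degree: every cross-section is a straight line — this is a plane, so deg p = 1.
Observable constraints: it crosses the z-axis at the gridline z = 1; the surface avoids every integer x-axis point in the box.
Fitting integer coefficients to these (and the overall shape) gives p.

3*y - 2*z + 2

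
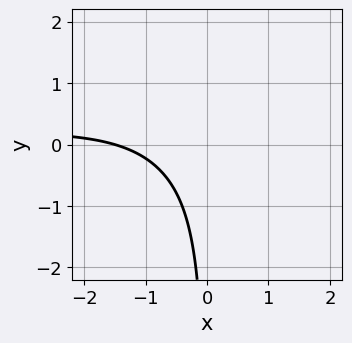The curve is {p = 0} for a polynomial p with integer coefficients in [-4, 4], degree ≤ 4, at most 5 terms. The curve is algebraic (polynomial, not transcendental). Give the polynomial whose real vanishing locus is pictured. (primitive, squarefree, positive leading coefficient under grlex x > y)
x^2*y + 2*x*y^2 - 3*x*y + 2*x + 3

First, the degree is 3 — no degree-2 curve has this shape.
Next, reading off the gridlines: it misses every integer gridline on the y-axis.
Finally, together with the visible shape, these determine p as stated.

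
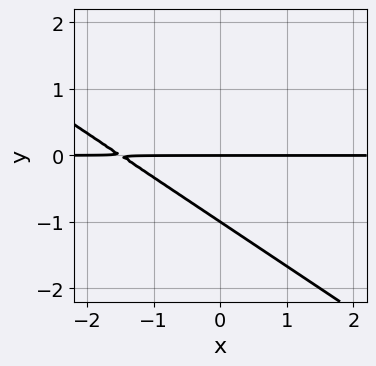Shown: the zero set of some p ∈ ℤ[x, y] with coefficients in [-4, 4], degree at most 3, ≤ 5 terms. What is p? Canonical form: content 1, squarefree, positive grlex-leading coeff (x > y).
2*x*y + 3*y^2 + 3*y

First, the degree is 2 — the shape is more complex than any degree-1 curve.
Then, checking where it meets the axes: every point of the x-axis in the box is on the curve; the y-axis gridline crossings are at y ∈ {-1, 0}.
Finally, these observations pin down the coefficients.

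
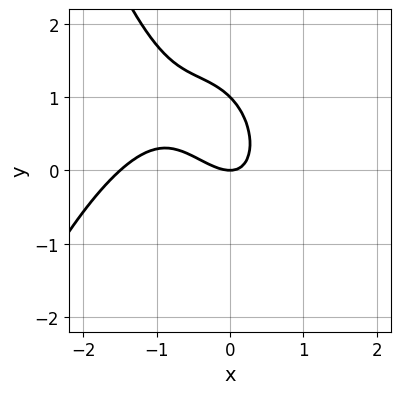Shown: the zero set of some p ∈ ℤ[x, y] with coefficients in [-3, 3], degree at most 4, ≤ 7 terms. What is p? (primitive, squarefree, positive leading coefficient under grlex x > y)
2*x^3 + 3*x^2 + 2*x*y + 2*y^2 - 2*y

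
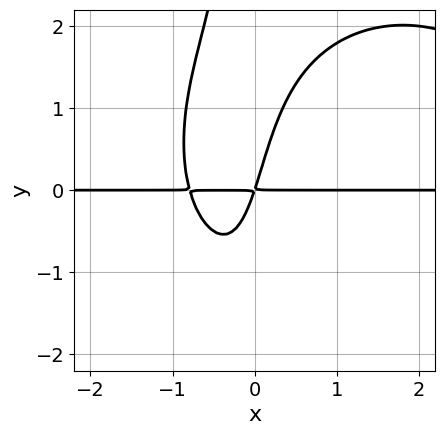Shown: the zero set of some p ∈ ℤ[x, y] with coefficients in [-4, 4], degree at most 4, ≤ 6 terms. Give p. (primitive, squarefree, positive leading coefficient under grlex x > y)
x^3*y + x*y^3 - 3*x^2*y - 3*x*y + y^2

The degree is 4 — a generic line meets the curve in up to 4 points.
Checking where it meets the axes: every point of the x-axis in the box is on the curve.
The integer polynomial consistent with all of this is the stated p.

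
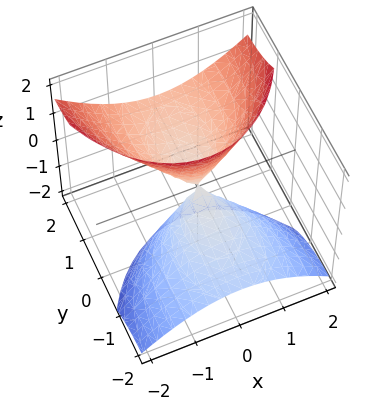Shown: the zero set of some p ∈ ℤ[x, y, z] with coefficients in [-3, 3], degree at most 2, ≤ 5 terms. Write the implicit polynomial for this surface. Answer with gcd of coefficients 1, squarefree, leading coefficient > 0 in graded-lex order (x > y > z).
2*x^2 + y^2 - 3*y*z - z^2

(a) The degree is 2 — no degree-1 surface has this shape.
(b) Against the integer gridlines: it meets the x-axis at x = 0 (among the integer gridlines); it crosses the z-axis at the gridline z = 0; one y-axis crossing is at y = 0.
(c) Together with the visible shape, these determine p as stated.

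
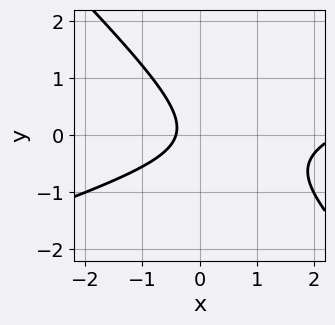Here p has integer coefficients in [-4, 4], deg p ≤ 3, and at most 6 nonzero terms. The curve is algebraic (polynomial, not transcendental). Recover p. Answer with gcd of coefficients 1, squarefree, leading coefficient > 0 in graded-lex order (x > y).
Degree: no degree-1 curve has this shape, so deg p = 2.
Against the integer gridlines: no y-intercept at any integer in the box.
Assembling these constraints gives the stated polynomial.

x^2 - 2*x*y - 3*y^2 - 2*x - 1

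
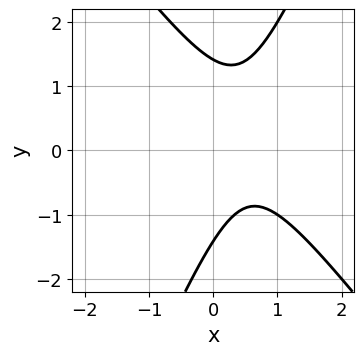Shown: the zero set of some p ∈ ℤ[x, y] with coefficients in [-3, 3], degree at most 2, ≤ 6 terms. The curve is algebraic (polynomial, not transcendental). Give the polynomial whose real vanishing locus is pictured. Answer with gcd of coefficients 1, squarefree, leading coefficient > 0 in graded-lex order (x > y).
3*x^2 + x*y - y^2 - 3*x + 2

1. deg p = 2. A generic line meets the curve in up to 2 points.
2. Reading off the gridlines: it misses every integer gridline on the x-axis.
3. Fitting integer coefficients to these (and the overall shape) gives p.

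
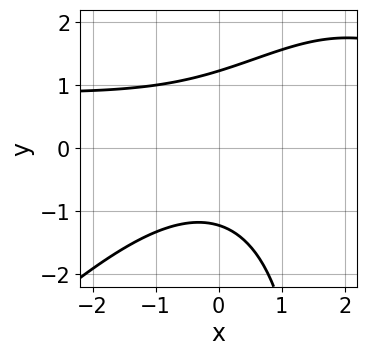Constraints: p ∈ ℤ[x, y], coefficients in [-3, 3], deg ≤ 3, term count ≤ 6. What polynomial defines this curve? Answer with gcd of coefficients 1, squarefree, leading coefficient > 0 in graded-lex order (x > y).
x^2*y - x*y^2 - x^2 + 2*y^2 - 3

1. Degree: the shape is more complex than any degree-2 curve, so deg p = 3.
2. Checking where it meets the axes: the curve avoids every integer x-axis point in the box.
3. Solving for integer coefficients yields p as stated.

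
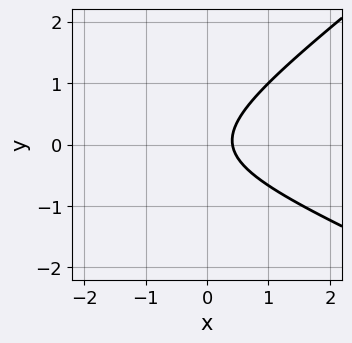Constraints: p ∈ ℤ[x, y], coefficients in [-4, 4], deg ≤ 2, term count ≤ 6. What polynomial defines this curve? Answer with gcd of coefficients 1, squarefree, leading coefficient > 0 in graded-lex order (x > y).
1. Degree: the shape is more complex than any degree-1 curve, so deg p = 2.
2. Reading off the gridlines: it misses every integer gridline on the y-axis.
3. Matching integer coefficients to the picture gives p.

x^2 + x*y - 3*y^2 + 2*x - 1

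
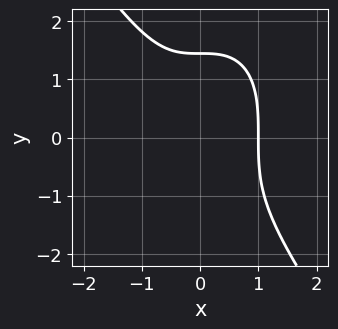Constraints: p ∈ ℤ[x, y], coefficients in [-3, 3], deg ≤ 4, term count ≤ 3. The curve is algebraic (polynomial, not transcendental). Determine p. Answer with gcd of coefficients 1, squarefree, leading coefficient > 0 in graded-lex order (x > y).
Degree: the shape is more complex than any degree-2 curve, so deg p = 3.
From the visible intercepts: it meets the x-axis at x = 1 (among the integer gridlines).
Together with the visible shape, these determine p as stated.

3*x^3 + y^3 - 3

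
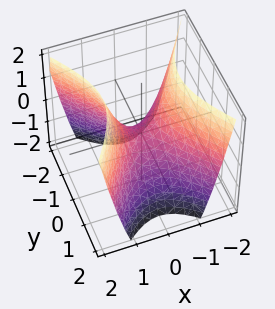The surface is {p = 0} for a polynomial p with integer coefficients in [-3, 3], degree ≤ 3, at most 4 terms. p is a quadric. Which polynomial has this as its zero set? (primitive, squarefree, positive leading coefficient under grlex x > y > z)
3*x^2 - 2*y^2 - 2*z

1. Degree: a hyperbolic paraboloid; a quadric, so deg p = 2.
2. Symmetries: mirror symmetry y ↦ −y ⇒ only even powers of y; it's symmetric under x → −x, forcing even powers of x.
3. From the axis intercepts and sections: it crosses the x-axis at the gridline x = 0; it crosses the y-axis at the gridline y = 0; it crosses the z-axis at the gridline z = 0.
4. Solving for integer coefficients yields p as stated.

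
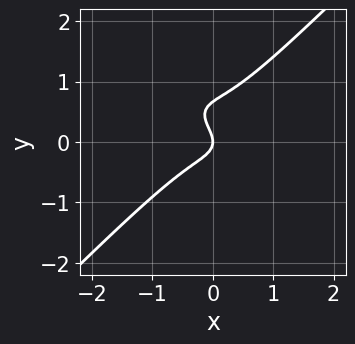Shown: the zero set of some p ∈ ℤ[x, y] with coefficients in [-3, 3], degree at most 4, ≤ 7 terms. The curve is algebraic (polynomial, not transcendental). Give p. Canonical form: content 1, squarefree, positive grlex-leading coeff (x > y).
2*x^3 + x^2*y - 3*y^3 + 2*y^2 + x

(a) The degree is 3 — no degree-2 curve has this shape.
(b) From the axis intercepts and sections: it meets the y-axis at y = 0 (among the integer gridlines); one x-axis crossing is at x = 0.
(c) Putting this together gives p.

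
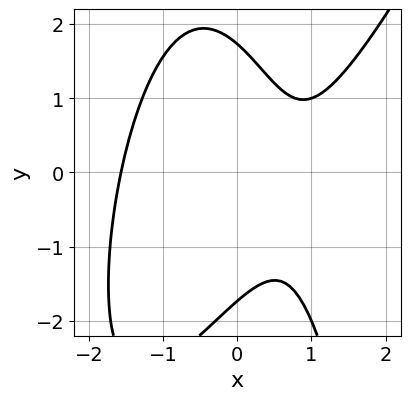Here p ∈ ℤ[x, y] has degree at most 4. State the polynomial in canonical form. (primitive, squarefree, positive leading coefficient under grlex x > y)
(a) Degree: no degree-2 curve has this shape, so deg p = 3.
(b) Putting this together gives p.

2*x^3 - x^2*y - y^2 - 3*x + 3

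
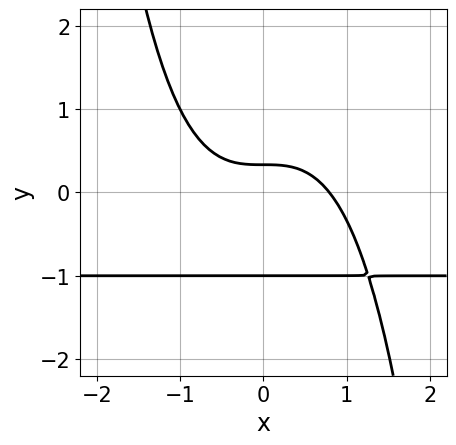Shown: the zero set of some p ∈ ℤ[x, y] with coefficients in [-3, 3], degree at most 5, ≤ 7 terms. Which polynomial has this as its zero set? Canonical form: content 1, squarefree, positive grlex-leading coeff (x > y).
2*x^3*y + 2*x^3 + 3*y^2 + 2*y - 1

(a) The degree is 4 — a generic line meets the curve in up to 4 points.
(b) Checking where it meets the axes: it meets the y-axis at y = -1 (among the integer gridlines).
(c) Fitting integer coefficients to these (and the overall shape) gives p.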